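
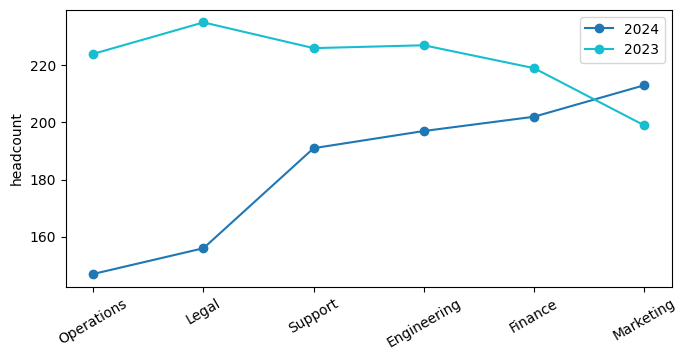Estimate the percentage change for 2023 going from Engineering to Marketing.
Engineering ≈ 230, Marketing ≈ 200; (200 − 230) / 230 ≈ -13%.

≈ -13%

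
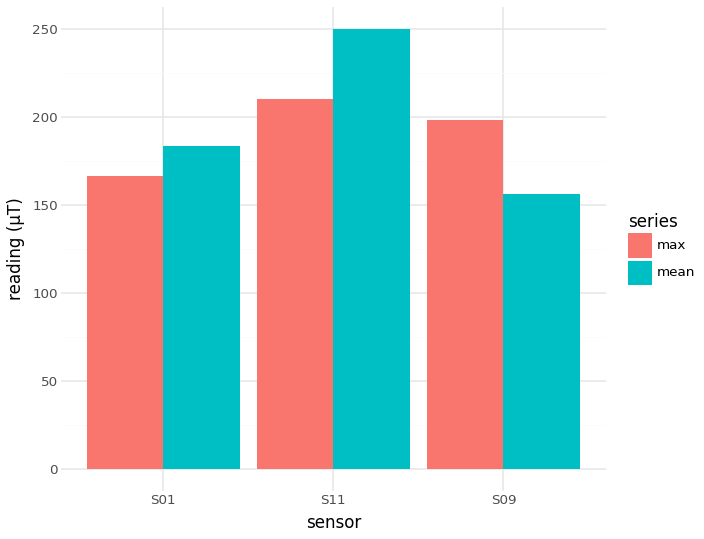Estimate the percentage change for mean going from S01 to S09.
S01 ≈ 175, S09 ≈ 150; (150 − 175) / 175 ≈ -14.3%.

≈ -14.3%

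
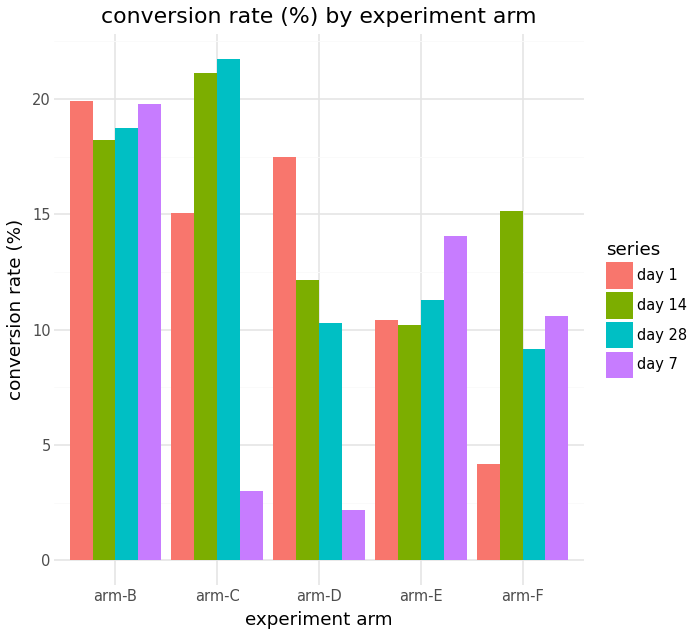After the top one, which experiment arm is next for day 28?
arm-B

Top 3 for day 28: arm-C ≈ 22, arm-B ≈ 18, arm-E ≈ 12.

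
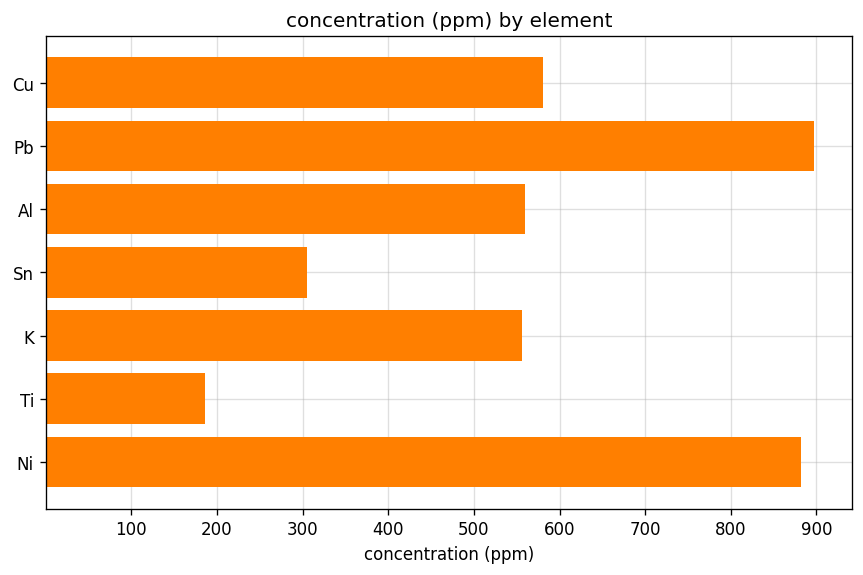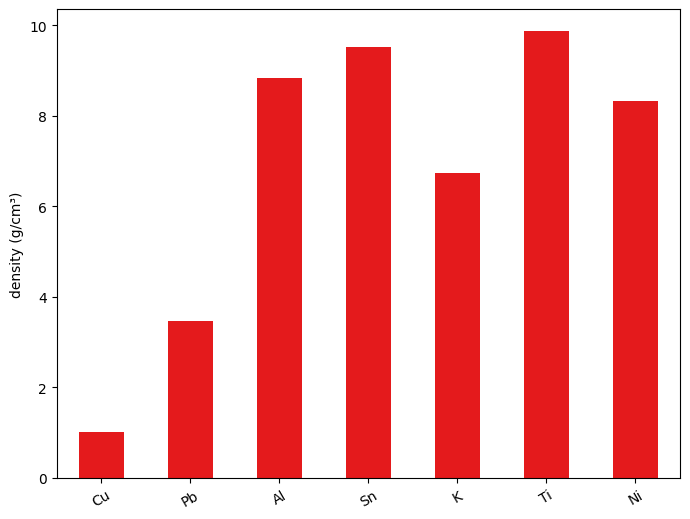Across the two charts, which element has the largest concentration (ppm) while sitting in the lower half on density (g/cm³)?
Chart 2 median density (g/cm³) ≈ 8; below-median elements: Cu, Pb, K. Among those, Pb has the highest concentration (ppm) (≈ 900).

Pb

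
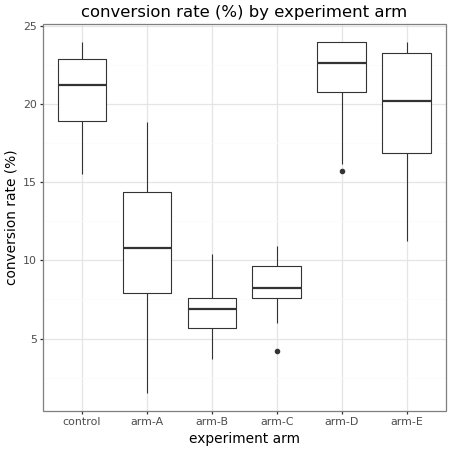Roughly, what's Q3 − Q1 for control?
Q3 ≈ 22, Q1 ≈ 18; IQR ≈ 4.

≈ 4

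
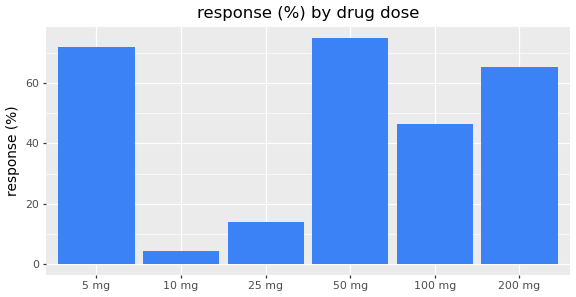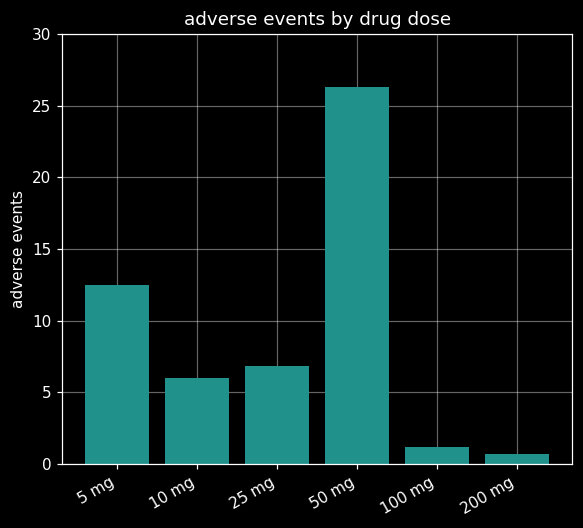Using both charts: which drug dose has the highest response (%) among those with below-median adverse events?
Chart 2 median adverse events ≈ 5; below-median drug doses: 10 mg, 100 mg, 200 mg. Among those, 200 mg has the highest response (%) (≈ 70).

200 mg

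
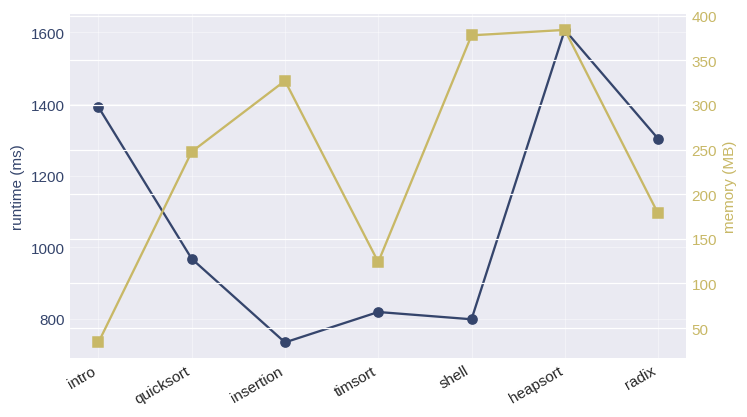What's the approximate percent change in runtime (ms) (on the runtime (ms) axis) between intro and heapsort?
≈ +14.3%

intro ≈ 1400, heapsort ≈ 1600; (1600 − 1400) / 1400 ≈ +14.3%.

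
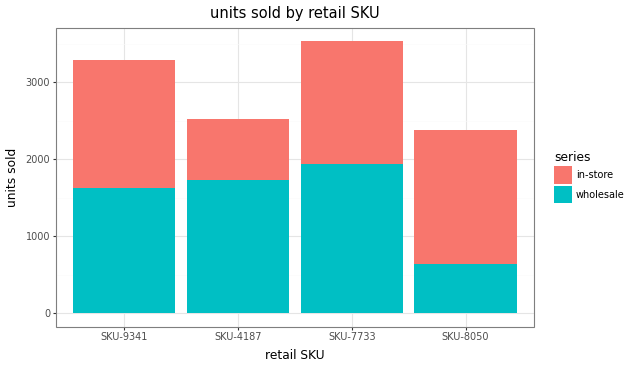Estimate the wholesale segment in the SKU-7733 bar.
wholesale top ≈ 2000, bottom ≈ 0; segment ≈ 2000.

≈ 2000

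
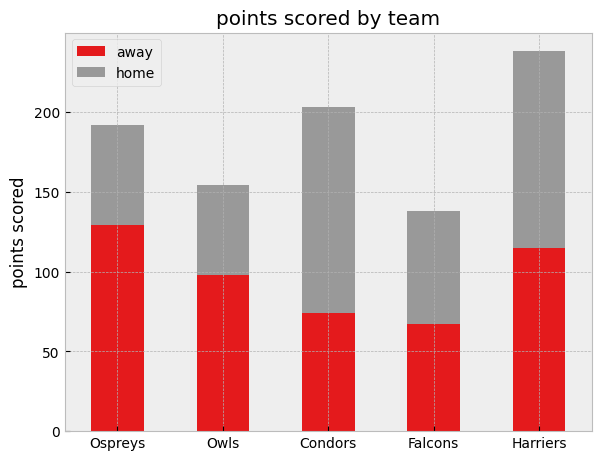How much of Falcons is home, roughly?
home top ≈ 140, bottom ≈ 60; segment ≈ 80.

≈ 80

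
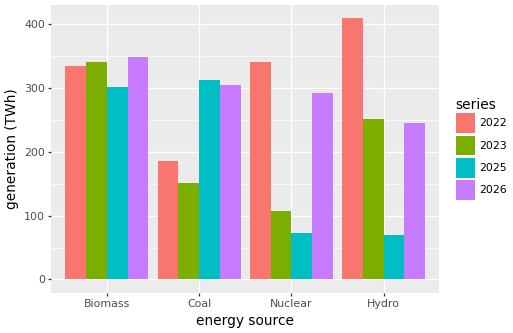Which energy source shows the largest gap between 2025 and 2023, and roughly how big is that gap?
Hydro: 2025 ≈ 50, 2023 ≈ 250 → gap ≈ 200. Next-largest (Coal) is only ≈ 150.

Hydro, ≈ 200 TWh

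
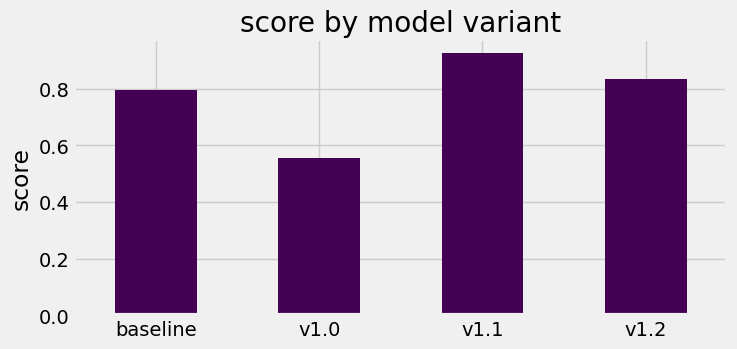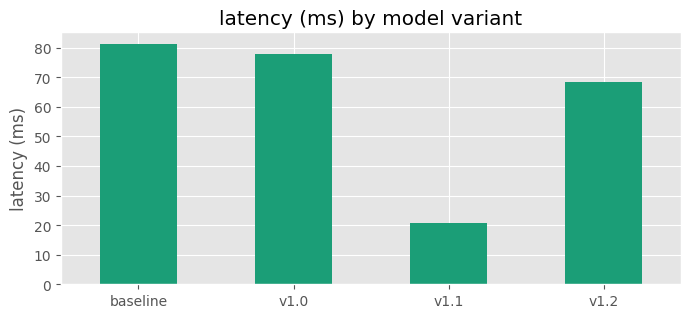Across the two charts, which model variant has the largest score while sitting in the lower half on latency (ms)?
Chart 2 median latency (ms) ≈ 70; below-median model variants: v1.1, v1.2. Among those, v1.1 has the highest score (≈ 0.9).

v1.1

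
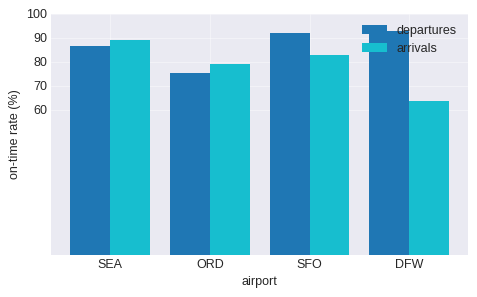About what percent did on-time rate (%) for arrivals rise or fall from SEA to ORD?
≈ -11.1%

SEA ≈ 90, ORD ≈ 80; (80 − 90) / 90 ≈ -11.1%.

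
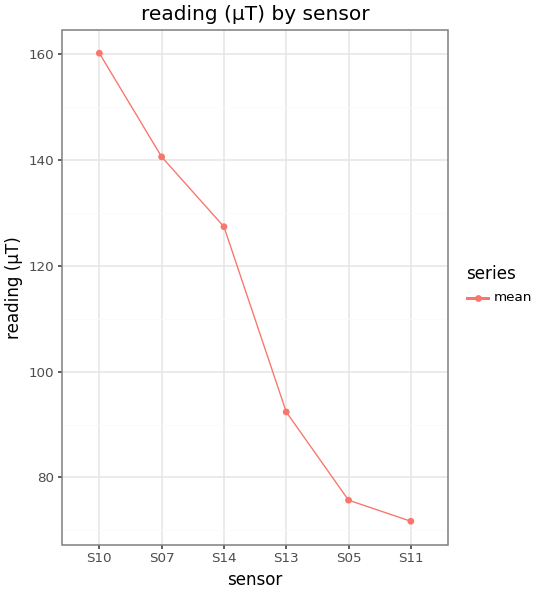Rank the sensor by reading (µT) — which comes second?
S07

Top 3: S10 ≈ 160, S07 ≈ 140, S14 ≈ 130.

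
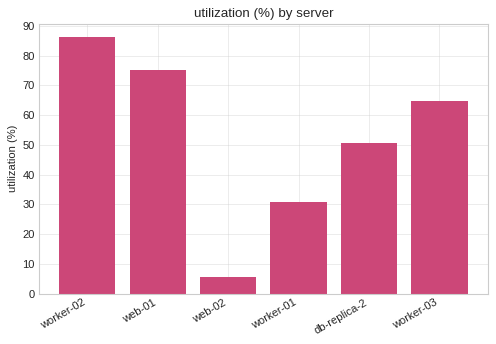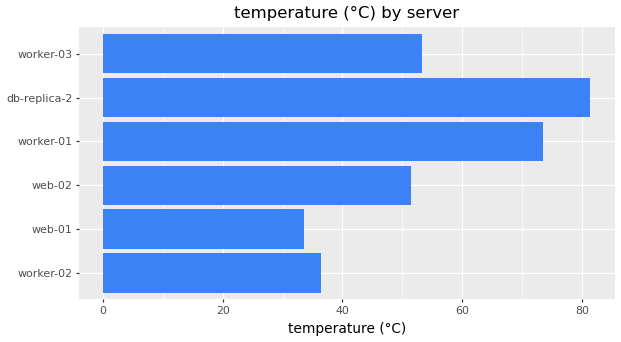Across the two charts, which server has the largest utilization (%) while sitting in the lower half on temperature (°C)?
worker-02

Chart 2 median temperature (°C) ≈ 50; below-median servers: worker-02, web-01, web-02. Among those, worker-02 has the highest utilization (%) (≈ 90).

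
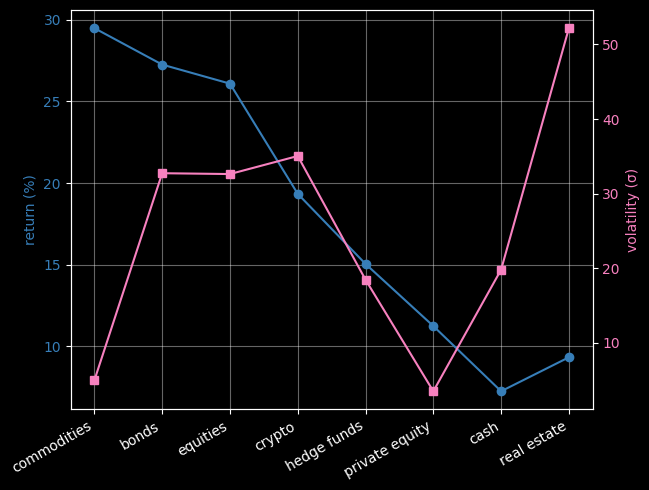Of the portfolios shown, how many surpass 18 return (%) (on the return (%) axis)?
Above 18: commodities, bonds, equities, crypto.

4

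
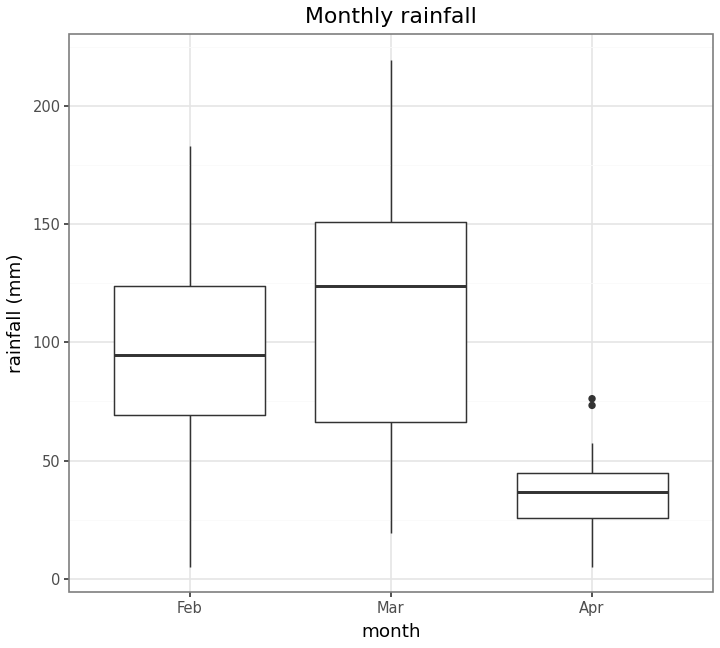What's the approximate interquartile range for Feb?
Q3 ≈ 120, Q1 ≈ 70; IQR ≈ 50.

≈ 50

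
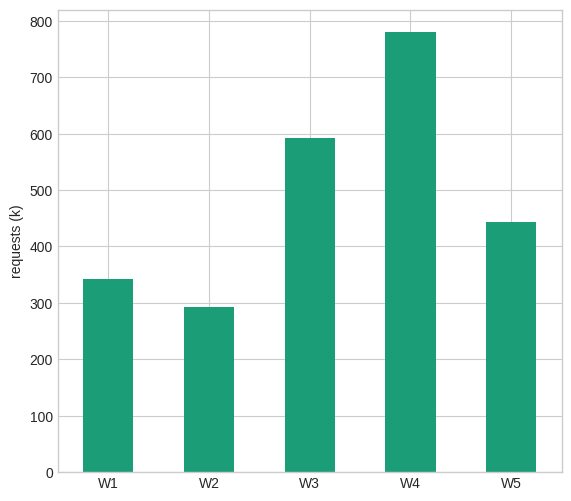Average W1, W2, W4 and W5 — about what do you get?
(300 + 300 + 800 + 400) / 4 ≈ 450.

≈ 450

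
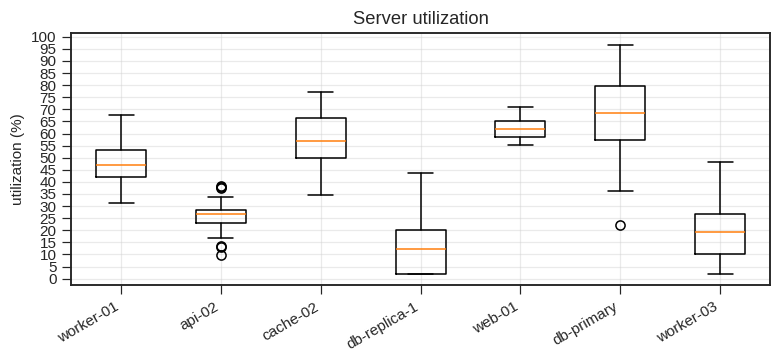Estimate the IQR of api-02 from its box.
Q3 ≈ 30, Q1 ≈ 25; IQR ≈ 5.

≈ 5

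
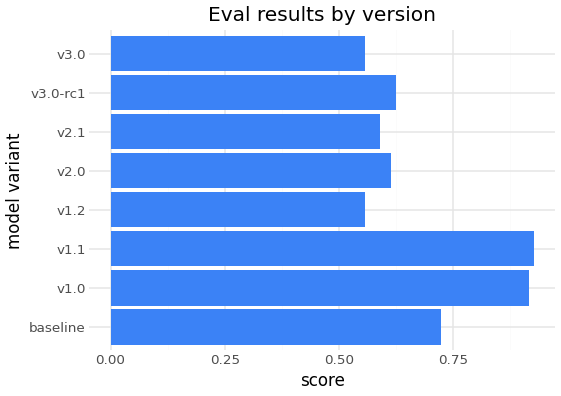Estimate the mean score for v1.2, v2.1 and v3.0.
(0.6 + 0.6 + 0.6) / 3 ≈ 0.6.

≈ 0.6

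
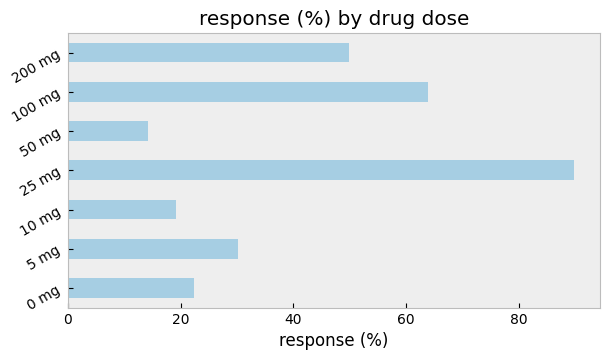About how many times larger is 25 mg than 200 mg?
25 mg ≈ 90, 200 mg ≈ 50; 90/50 ≈ 1.8.

≈ 1.8×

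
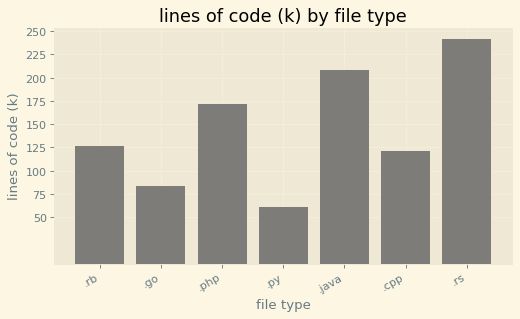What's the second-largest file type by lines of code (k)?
Top 3: .rs ≈ 250, .java ≈ 200, .php ≈ 175.

.java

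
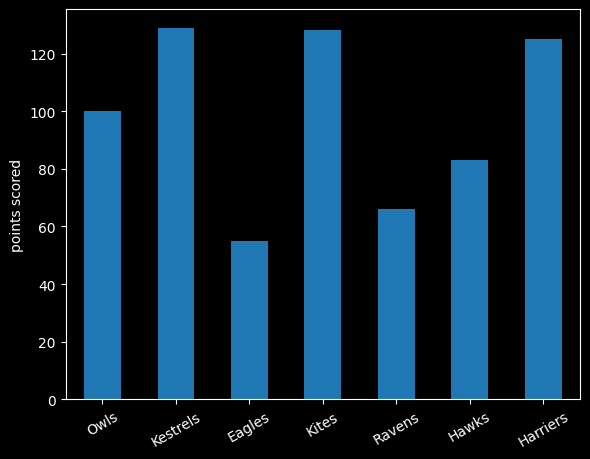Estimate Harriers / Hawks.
≈ 1.5×

Harriers ≈ 120, Hawks ≈ 80; 120/80 ≈ 1.5.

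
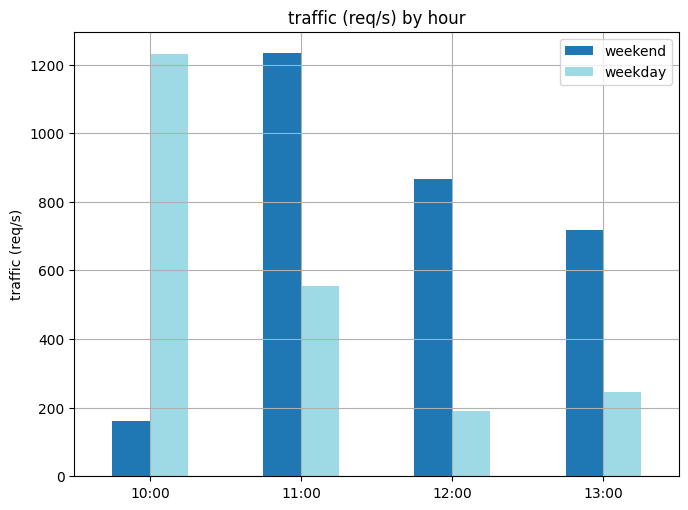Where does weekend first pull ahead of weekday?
11:00

10:00: weekend ≈ 200 vs weekday ≈ 1200 (not yet); 11:00: weekend ≈ 1200 vs weekday ≈ 600 (first crossover).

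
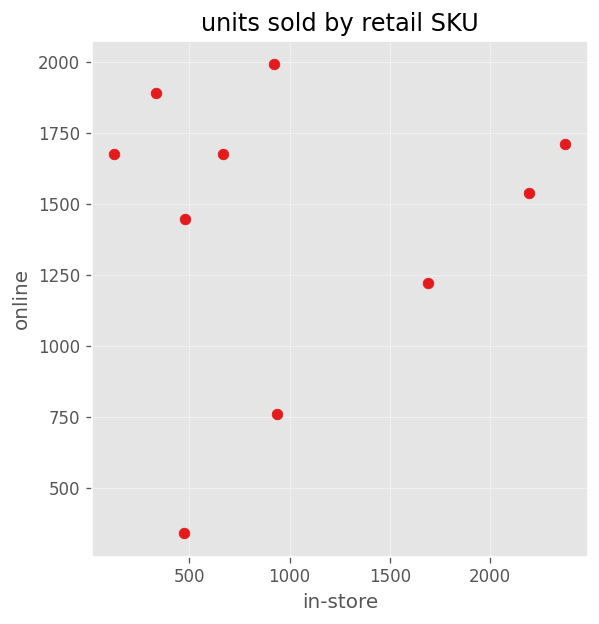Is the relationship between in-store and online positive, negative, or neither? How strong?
no clear correlation

Points are roughly uncorrelated; weak (|r| ≈ 0.1).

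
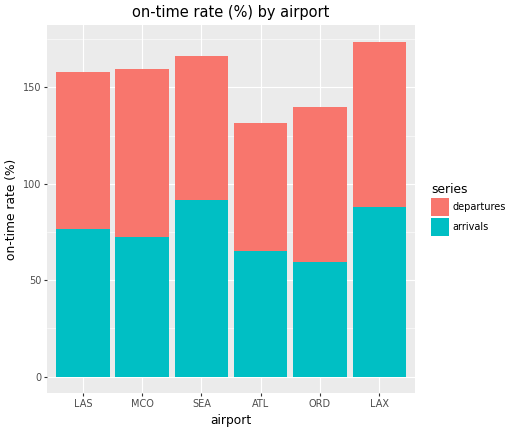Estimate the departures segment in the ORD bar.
departures top ≈ 140, bottom ≈ 60; segment ≈ 80.

≈ 80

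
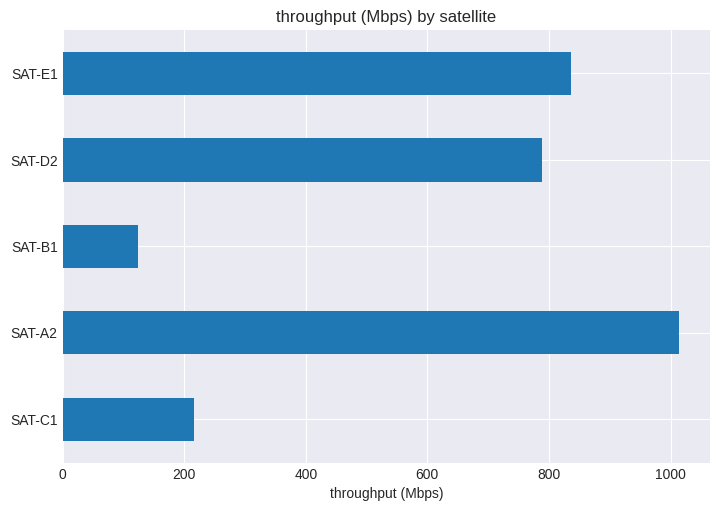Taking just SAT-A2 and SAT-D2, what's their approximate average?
(1000 + 800) / 2 ≈ 900.

≈ 900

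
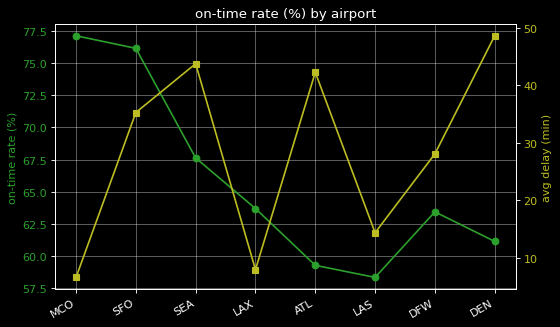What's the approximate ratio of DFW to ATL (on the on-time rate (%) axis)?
≈ 1.07×

DFW ≈ 64, ATL ≈ 60; 64/60 ≈ 1.07.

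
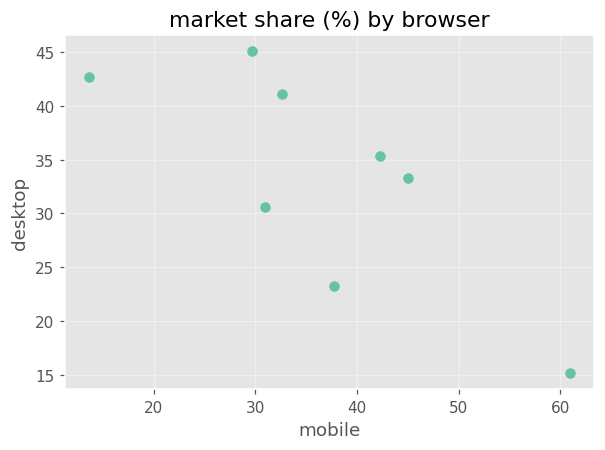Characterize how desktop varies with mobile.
Points are negatively correlated; strong (|r| ≈ 0.8).

negative, strong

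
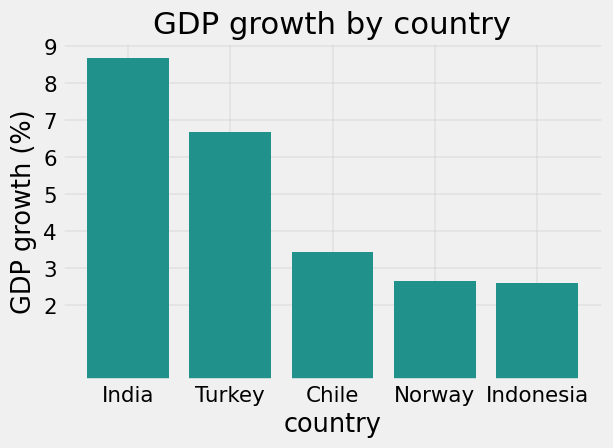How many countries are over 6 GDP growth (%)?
2

Above 6: India, Turkey.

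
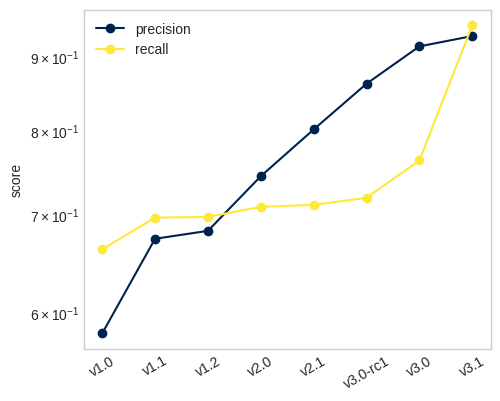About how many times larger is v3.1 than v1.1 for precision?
v3.1 ≈ 0.95, v1.1 ≈ 0.65; 0.95/0.65 ≈ 1.46.

≈ 1.46×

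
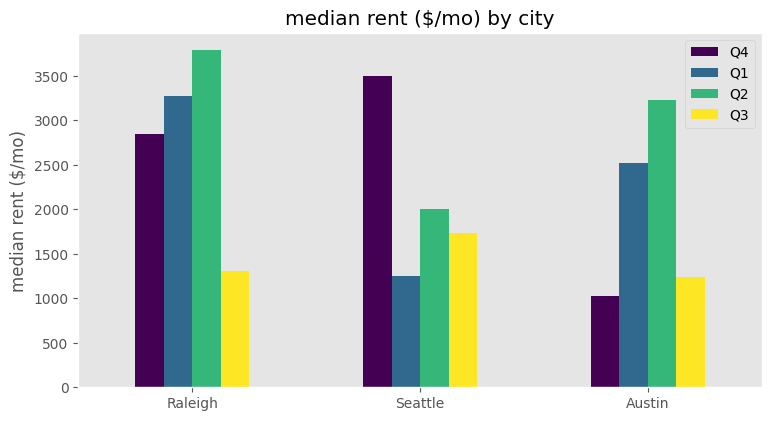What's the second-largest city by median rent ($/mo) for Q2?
Austin

Top 3 for Q2: Raleigh ≈ 4000, Austin ≈ 3000, Seattle ≈ 2000.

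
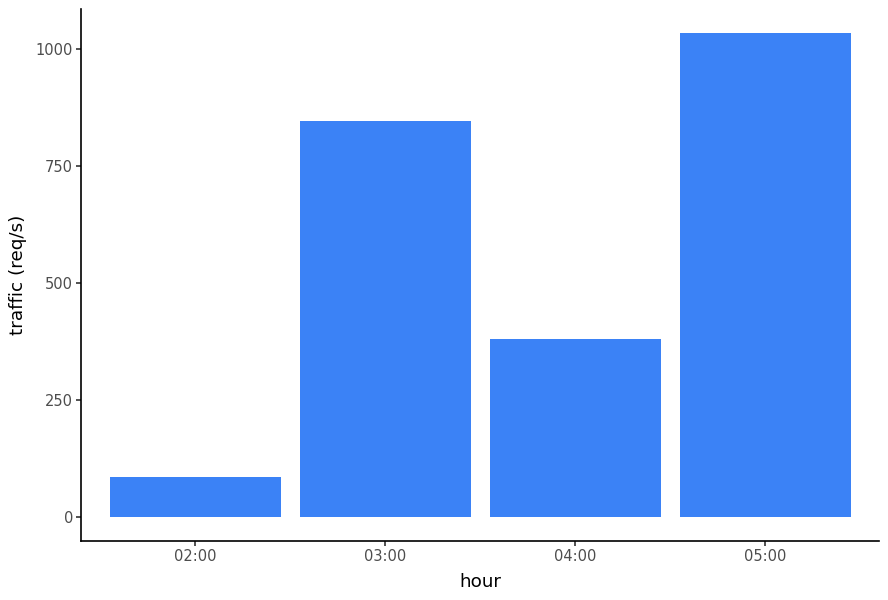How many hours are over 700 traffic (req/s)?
2

Above 700: 03:00, 05:00.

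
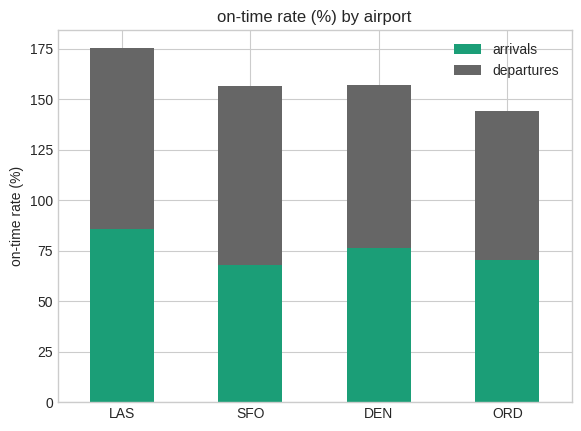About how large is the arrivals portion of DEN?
arrivals top ≈ 80, bottom ≈ 0; segment ≈ 80.

≈ 80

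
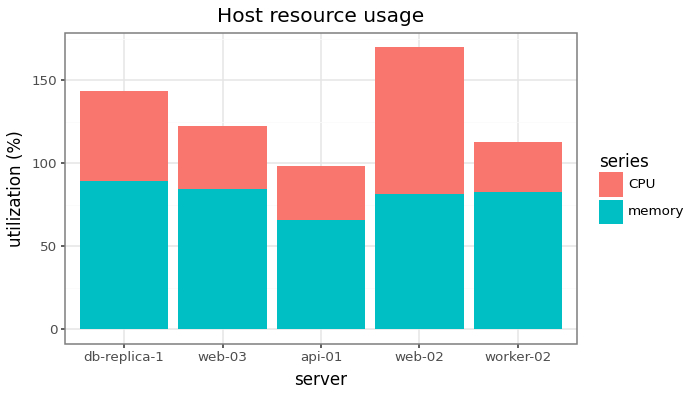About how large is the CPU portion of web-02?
CPU top ≈ 180, bottom ≈ 80; segment ≈ 100.

≈ 100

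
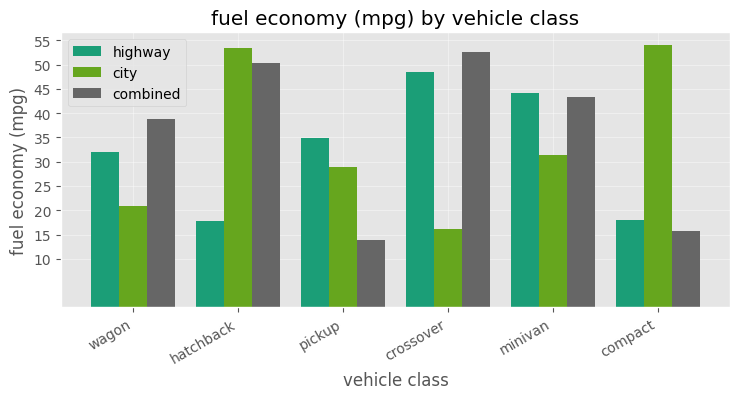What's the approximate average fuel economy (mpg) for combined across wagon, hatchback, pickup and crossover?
(40 + 50 + 15 + 55) / 4 ≈ 40.

≈ 40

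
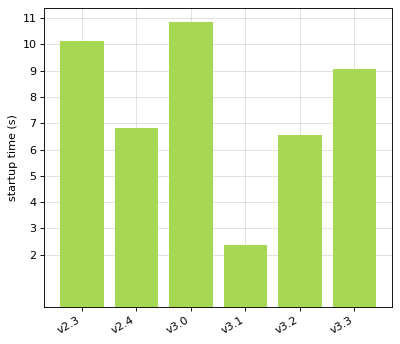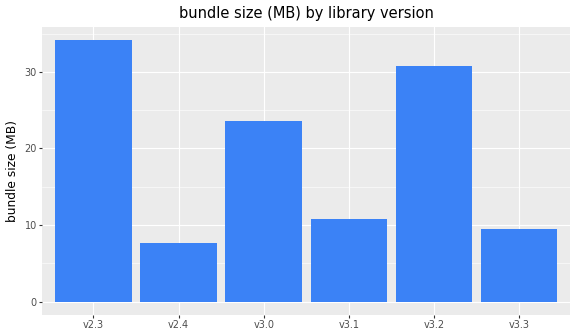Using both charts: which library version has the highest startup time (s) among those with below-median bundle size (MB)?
Chart 2 median bundle size (MB) ≈ 15; below-median library versions: v2.4, v3.1, v3.3. Among those, v3.3 has the highest startup time (s) (≈ 9).

v3.3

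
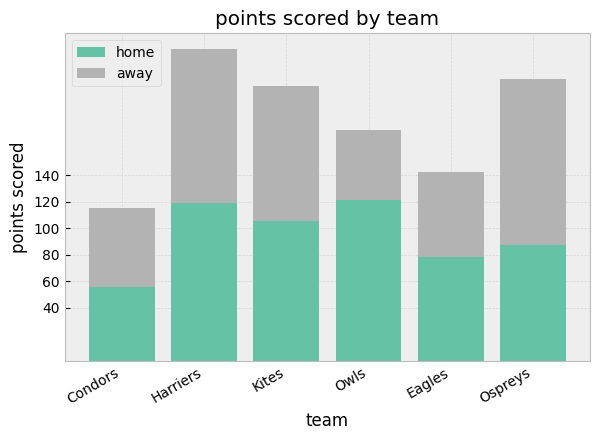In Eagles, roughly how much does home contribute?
home top ≈ 80, bottom ≈ 0; segment ≈ 80.

≈ 80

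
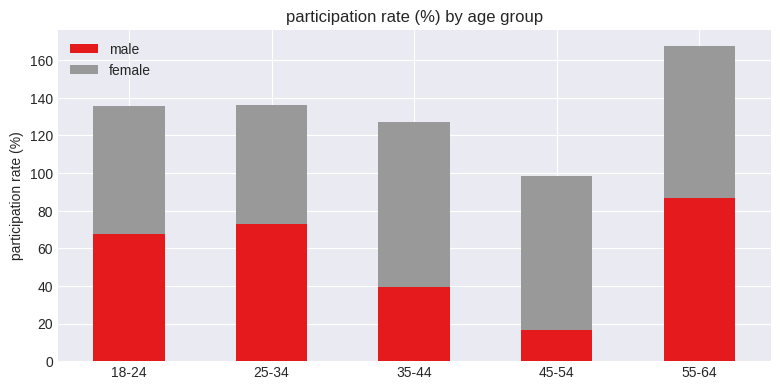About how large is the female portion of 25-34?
≈ 60

female top ≈ 140, bottom ≈ 80; segment ≈ 60.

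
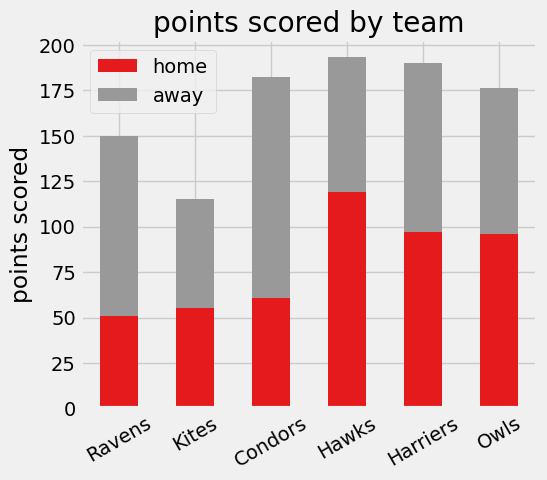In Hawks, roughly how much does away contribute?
away top ≈ 200, bottom ≈ 120; segment ≈ 80.

≈ 80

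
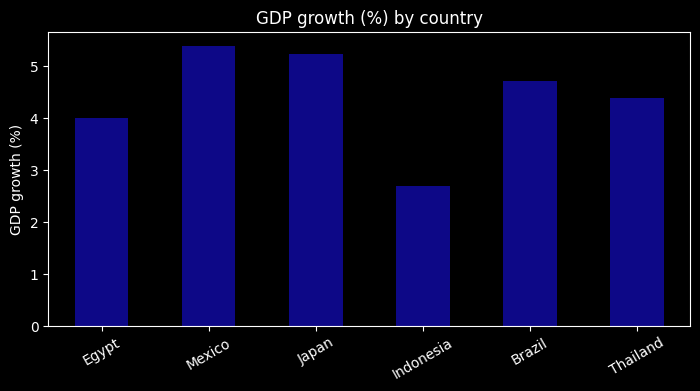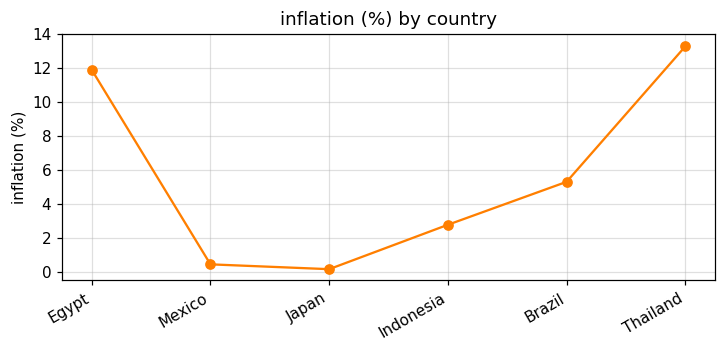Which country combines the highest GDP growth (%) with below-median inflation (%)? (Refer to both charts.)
Mexico

Chart 2 median inflation (%) ≈ 4; below-median countries: Mexico, Japan, Indonesia. Among those, Mexico has the highest GDP growth (%) (≈ 5.5).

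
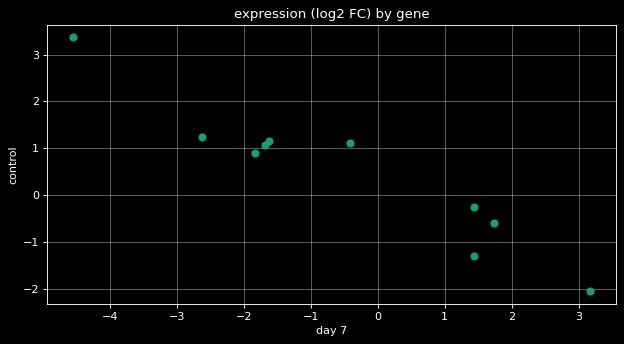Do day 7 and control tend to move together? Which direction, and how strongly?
negative, strong

Points are negatively correlated; strong (|r| ≈ 1.0).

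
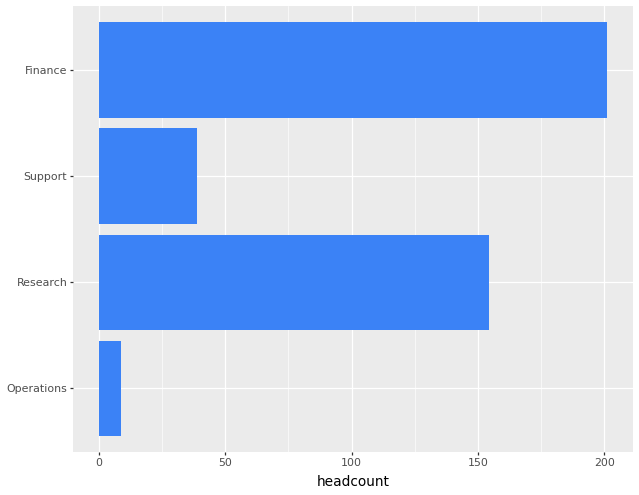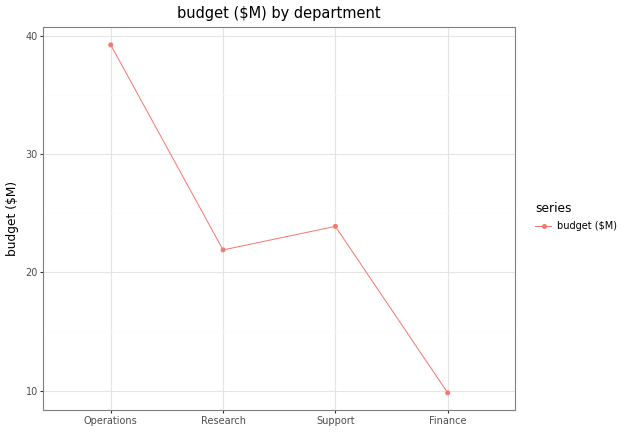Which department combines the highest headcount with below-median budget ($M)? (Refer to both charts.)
Chart 2 median budget ($M) ≈ 25; below-median departments: Research, Finance. Among those, Finance has the highest headcount (≈ 200).

Finance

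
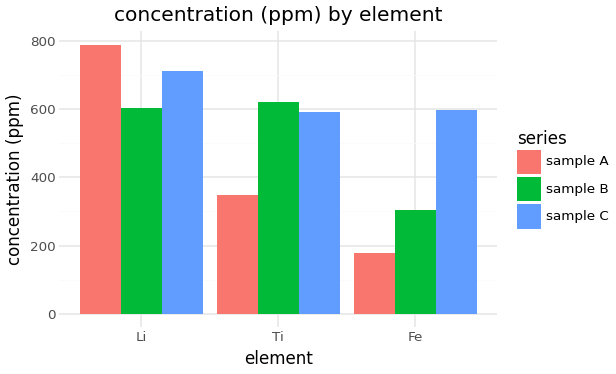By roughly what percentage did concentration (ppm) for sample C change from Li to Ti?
Li ≈ 700, Ti ≈ 600; (600 − 700) / 700 ≈ -14.3%.

≈ -14.3%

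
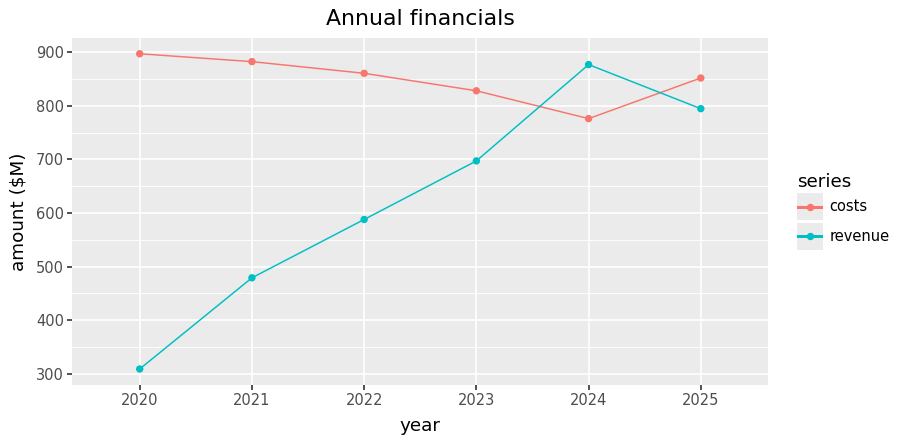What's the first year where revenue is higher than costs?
2024

2023: revenue ≈ 700 vs costs ≈ 850 (not yet); 2024: revenue ≈ 900 vs costs ≈ 800 (first crossover).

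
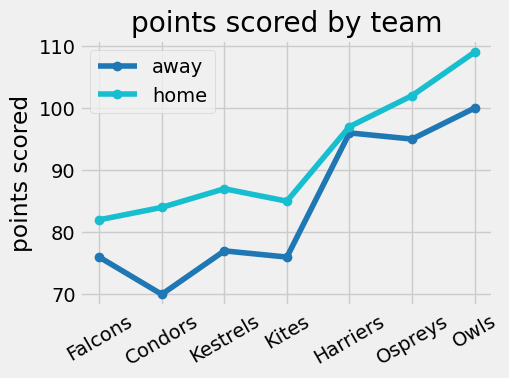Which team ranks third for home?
Harriers

Top 4 for home: Owls ≈ 110, Ospreys ≈ 100, Harriers ≈ 95, Kestrels ≈ 85.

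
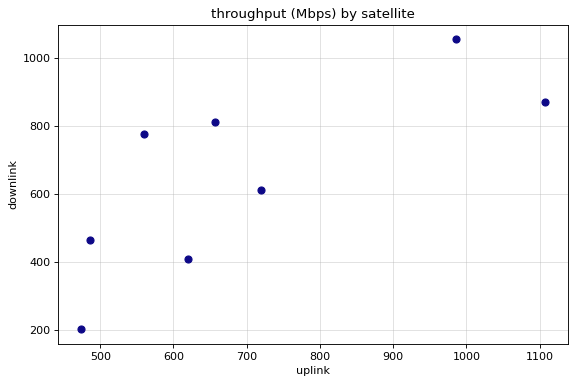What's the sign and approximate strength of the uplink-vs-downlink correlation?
Points are positively correlated; strong (|r| ≈ 0.8).

positive, strong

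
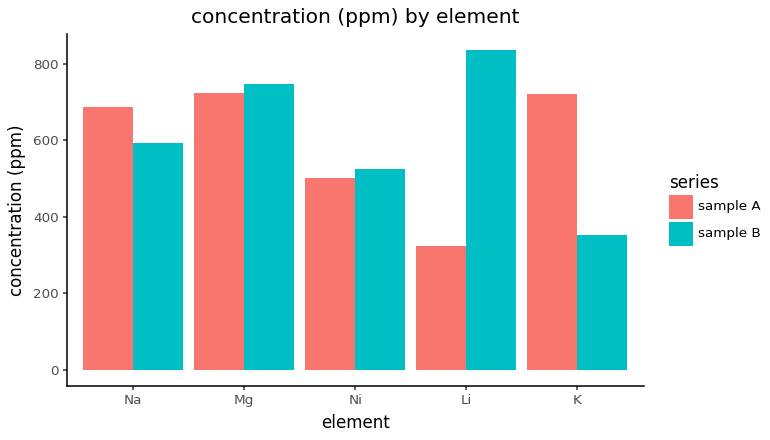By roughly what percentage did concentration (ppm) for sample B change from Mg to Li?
≈ +14.3%

Mg ≈ 700, Li ≈ 800; (800 − 700) / 700 ≈ +14.3%.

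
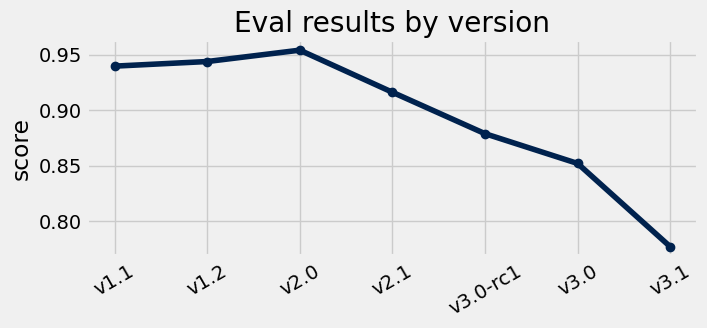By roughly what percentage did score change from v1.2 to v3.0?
v1.2 ≈ 0.94, v3.0 ≈ 0.86; (0.86 − 0.94) / 0.94 ≈ -8.5%.

≈ -8.5%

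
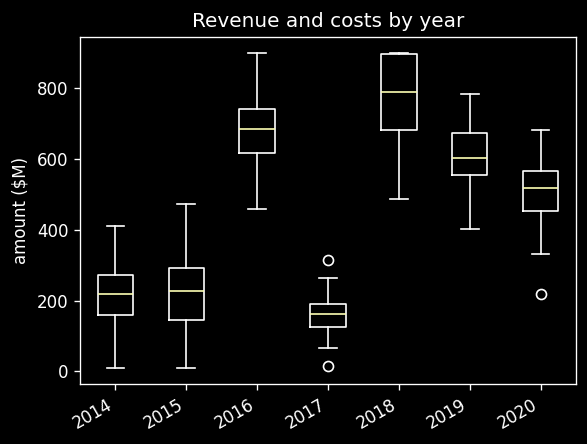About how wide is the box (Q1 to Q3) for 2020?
≈ 100

Q3 ≈ 600, Q1 ≈ 500; IQR ≈ 100.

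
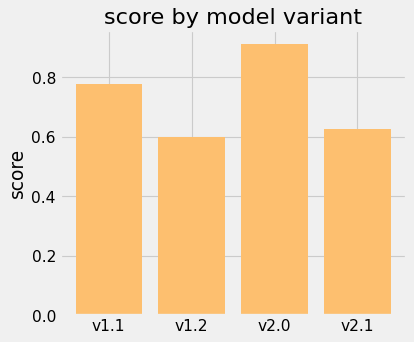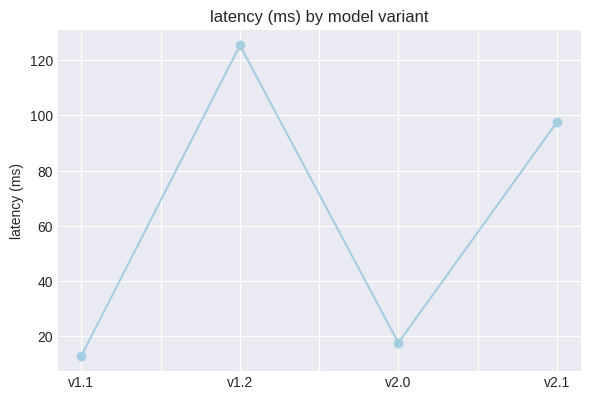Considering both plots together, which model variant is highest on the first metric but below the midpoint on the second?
v2.0

Chart 2 median latency (ms) ≈ 60; below-median model variants: v1.1, v2.0. Among those, v2.0 has the highest score (≈ 0.9).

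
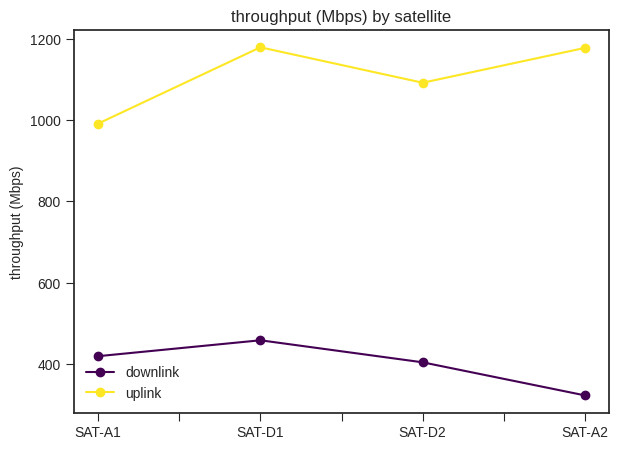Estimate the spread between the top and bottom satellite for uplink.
Max SAT-D1 ≈ 1200, min SAT-A1 ≈ 1000; range ≈ 200.

≈ 200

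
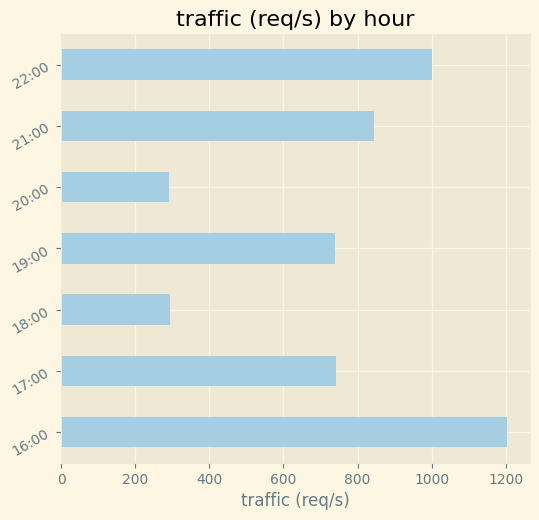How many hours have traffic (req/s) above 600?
Above 600: 16:00, 17:00, 19:00, 21:00, 22:00.

5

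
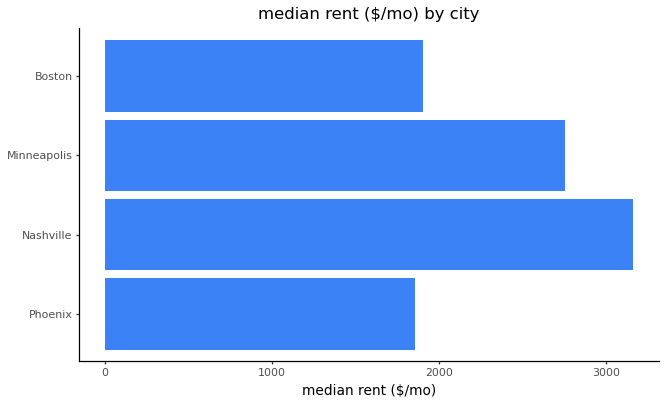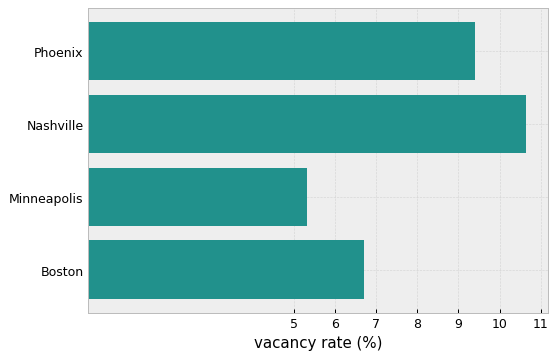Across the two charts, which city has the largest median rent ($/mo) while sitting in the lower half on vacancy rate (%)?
Minneapolis

Chart 2 median vacancy rate (%) ≈ 8; below-median cities: Minneapolis, Boston. Among those, Minneapolis has the highest median rent ($/mo) (≈ 3000).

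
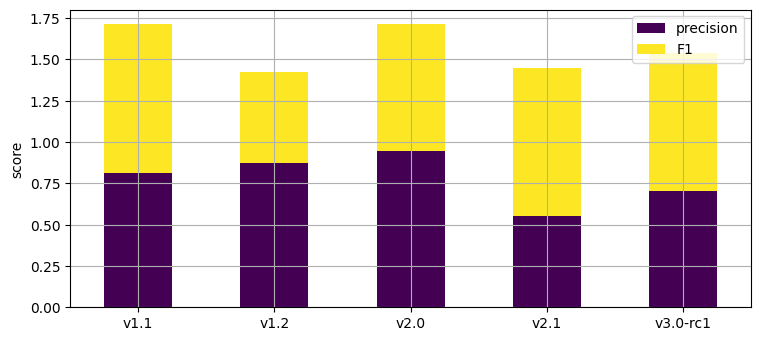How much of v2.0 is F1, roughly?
F1 top ≈ 1.8, bottom ≈ 1.0; segment ≈ 0.8.

≈ 0.8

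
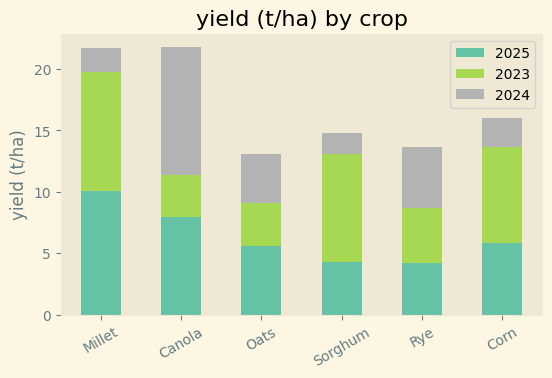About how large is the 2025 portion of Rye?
2025 top ≈ 4, bottom ≈ 0; segment ≈ 4.

≈ 4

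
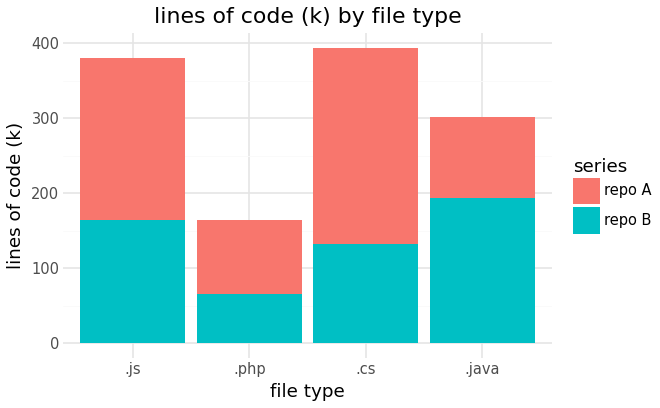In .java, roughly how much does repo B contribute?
≈ 200

repo B top ≈ 200, bottom ≈ 0; segment ≈ 200.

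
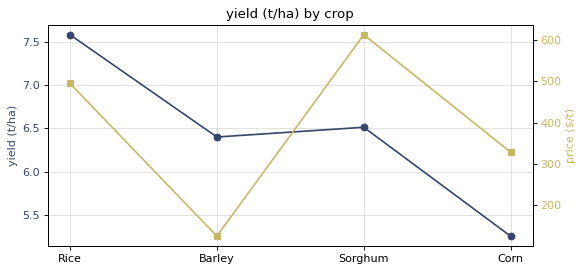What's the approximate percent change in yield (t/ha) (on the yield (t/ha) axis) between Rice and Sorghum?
≈ -13.2%

Rice ≈ 7.6, Sorghum ≈ 6.6; (6.6 − 7.6) / 7.6 ≈ -13.2%.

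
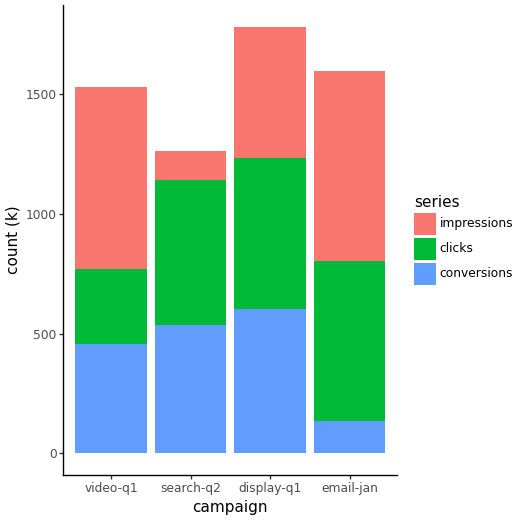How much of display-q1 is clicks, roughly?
clicks top ≈ 1200, bottom ≈ 600; segment ≈ 600.

≈ 600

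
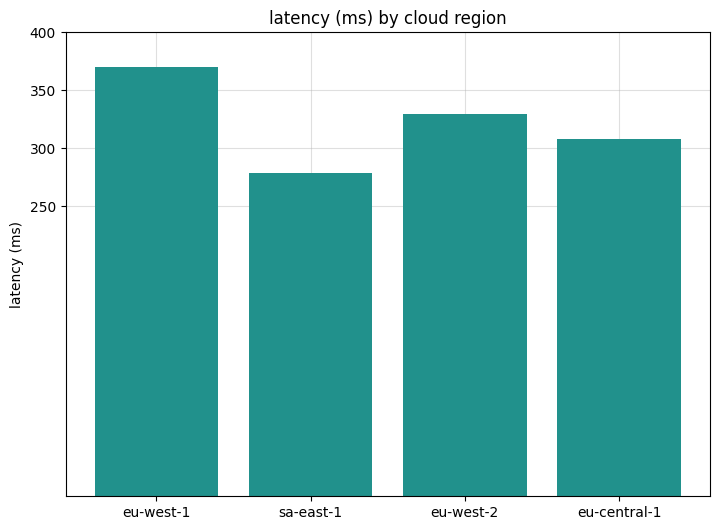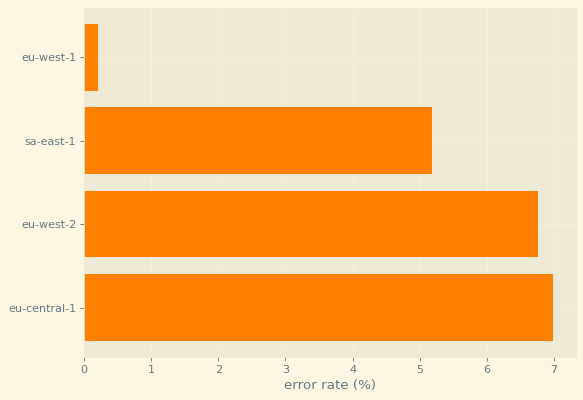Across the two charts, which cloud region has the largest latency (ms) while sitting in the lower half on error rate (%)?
eu-west-1

Chart 2 median error rate (%) ≈ 6; below-median cloud regions: eu-west-1, sa-east-1. Among those, eu-west-1 has the highest latency (ms) (≈ 350).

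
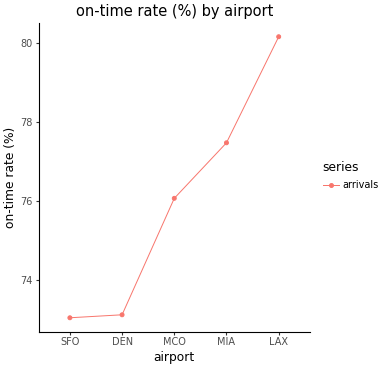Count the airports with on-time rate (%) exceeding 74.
Above 74: MCO, MIA, LAX.

3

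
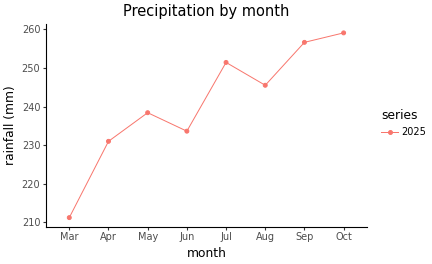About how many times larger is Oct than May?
≈ 1.08×

Oct ≈ 260, May ≈ 240; 260/240 ≈ 1.08.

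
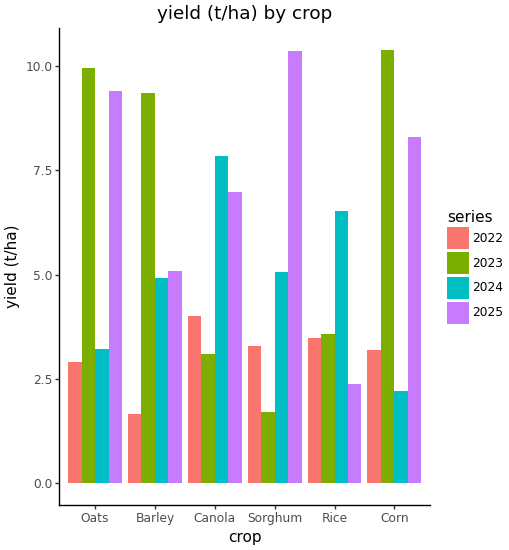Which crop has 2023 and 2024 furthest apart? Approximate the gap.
Corn: 2023 ≈ 10, 2024 ≈ 2 → gap ≈ 8. Next-largest (Oats) is only ≈ 7.

Corn, ≈ 8 t/ha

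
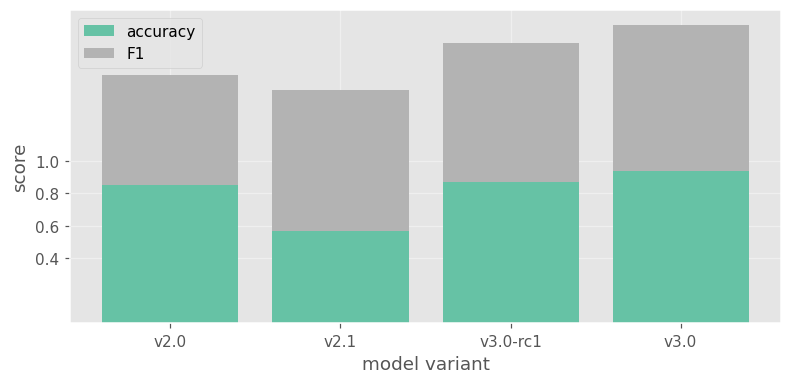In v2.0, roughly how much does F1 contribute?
≈ 0.8

F1 top ≈ 1.6, bottom ≈ 0.8; segment ≈ 0.8.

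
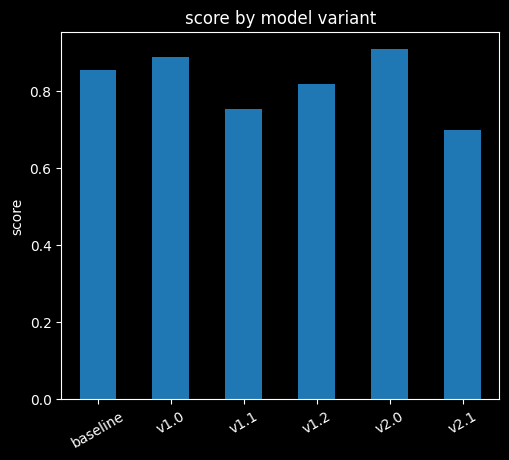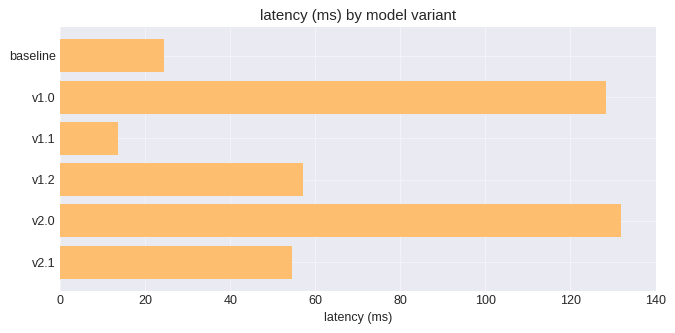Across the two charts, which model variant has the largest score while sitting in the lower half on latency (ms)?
baseline

Chart 2 median latency (ms) ≈ 60; below-median model variants: baseline, v1.1, v2.1. Among those, baseline has the highest score (≈ 0.9).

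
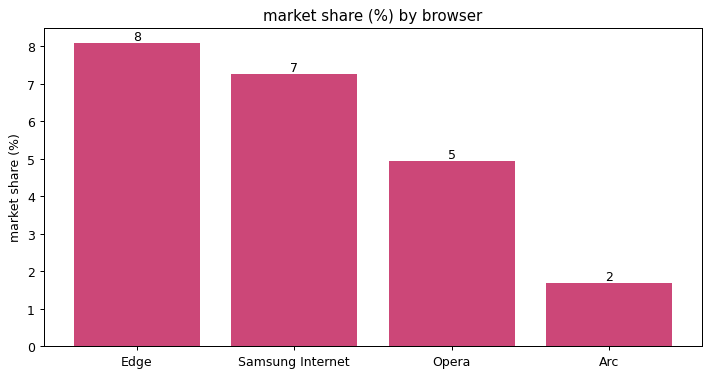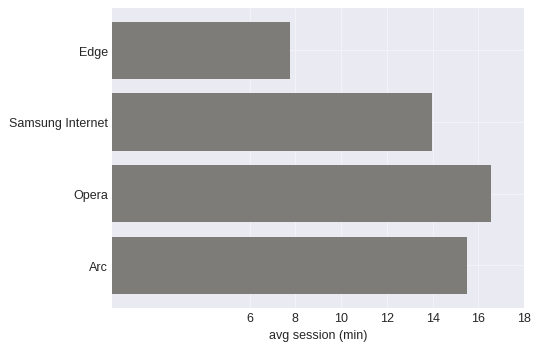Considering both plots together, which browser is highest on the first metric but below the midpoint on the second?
Edge

Chart 2 median avg session (min) ≈ 14; below-median browsers: Edge, Samsung Internet. Among those, Edge has the highest market share (%) (≈ 8).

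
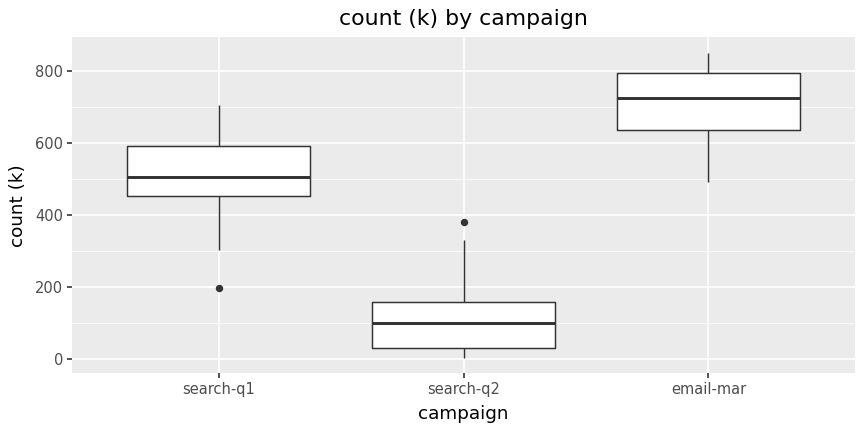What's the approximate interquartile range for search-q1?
Q3 ≈ 600, Q1 ≈ 450; IQR ≈ 150.

≈ 150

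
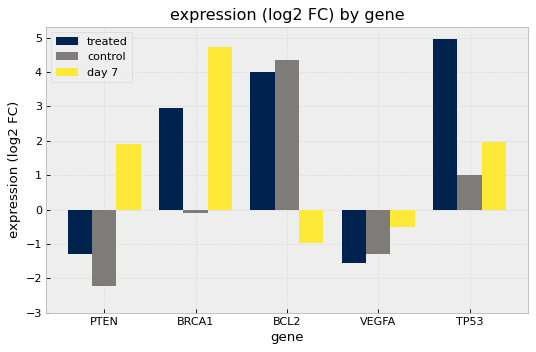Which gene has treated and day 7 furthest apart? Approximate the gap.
BCL2, ≈ 5 log2 FC

BCL2: treated ≈ 4, day 7 ≈ -1 → gap ≈ 5. Next-largest (PTEN) is only ≈ 3.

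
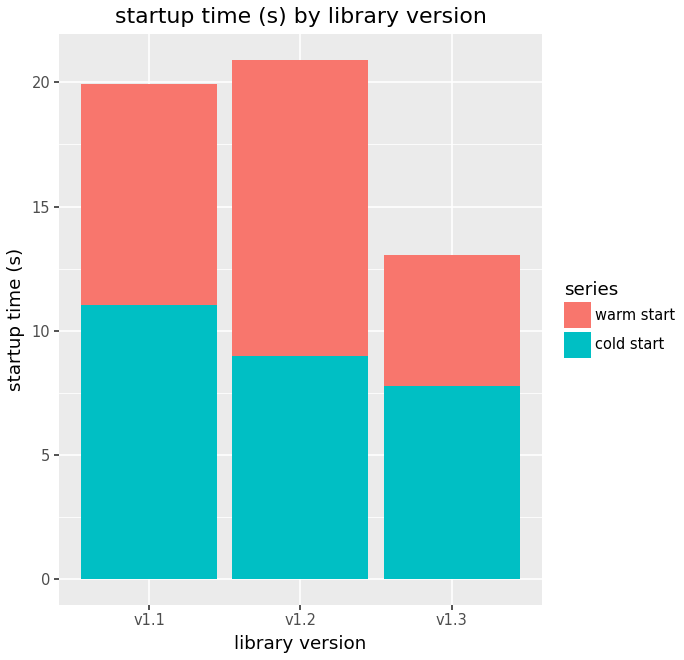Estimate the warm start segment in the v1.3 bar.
≈ 6

warm start top ≈ 14, bottom ≈ 8; segment ≈ 6.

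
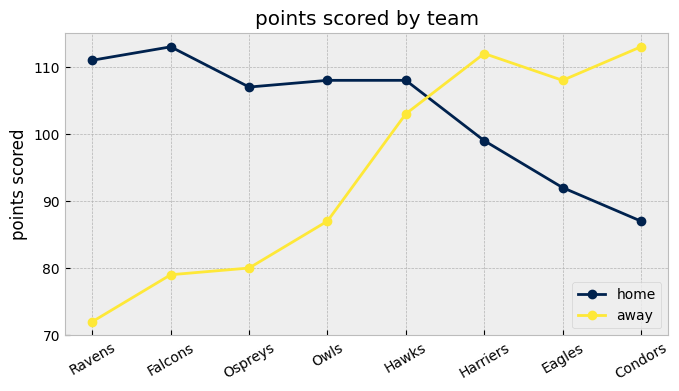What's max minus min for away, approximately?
Max Condors ≈ 115, min Ravens ≈ 70; range ≈ 45.

≈ 45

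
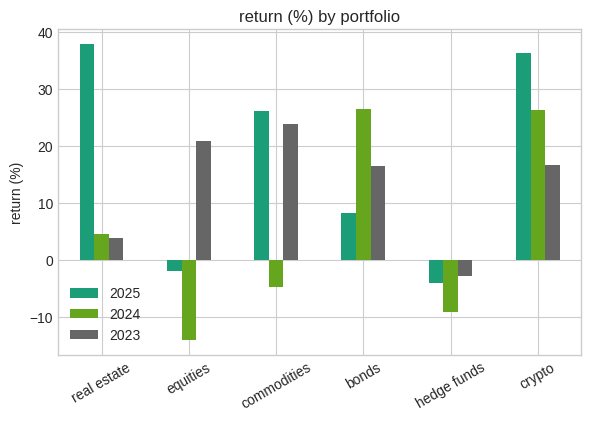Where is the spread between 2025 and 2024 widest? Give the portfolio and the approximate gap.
real estate, ≈ 35 %

real estate: 2025 ≈ 40, 2024 ≈ 5 → gap ≈ 35. Next-largest (commodities) is only ≈ 30.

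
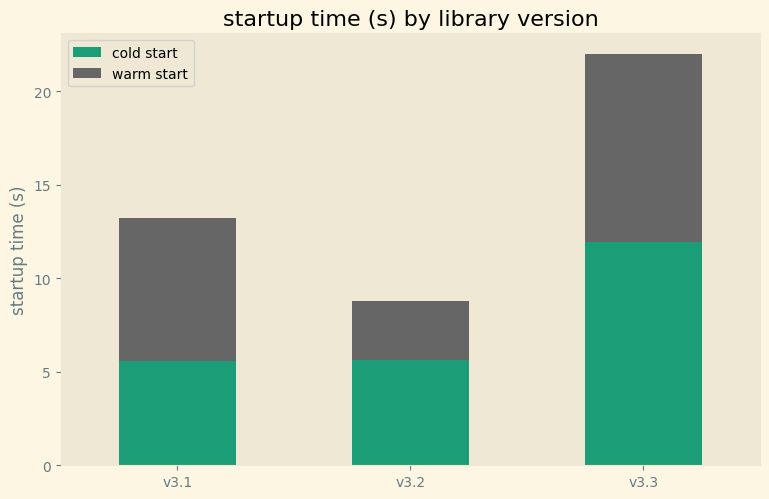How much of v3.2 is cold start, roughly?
cold start top ≈ 6, bottom ≈ 0; segment ≈ 6.

≈ 6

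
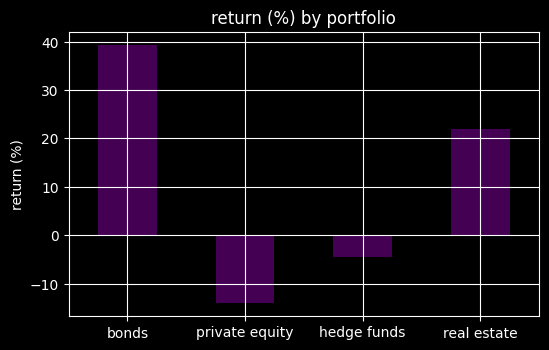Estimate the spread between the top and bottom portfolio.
≈ 55

Max bonds ≈ 40, min private equity ≈ -15; range ≈ 55.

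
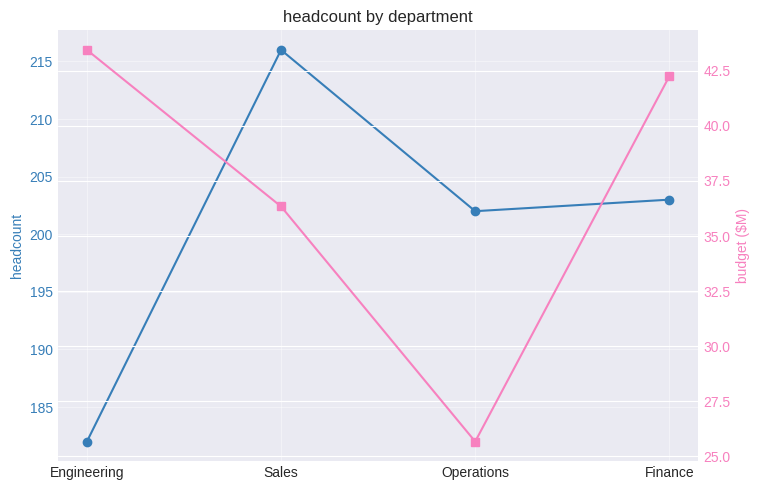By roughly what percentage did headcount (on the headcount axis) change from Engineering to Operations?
Engineering ≈ 180, Operations ≈ 200; (200 − 180) / 180 ≈ +11.1%.

≈ +11.1%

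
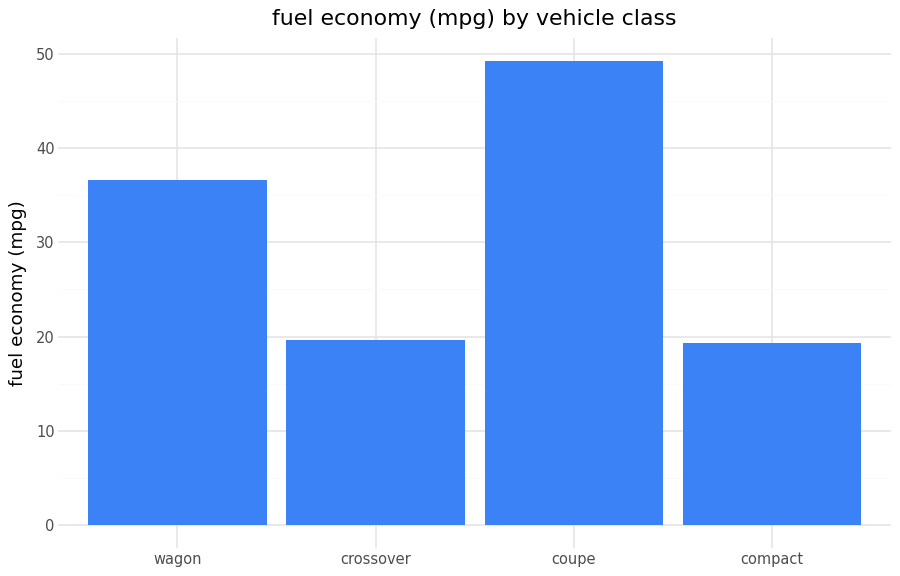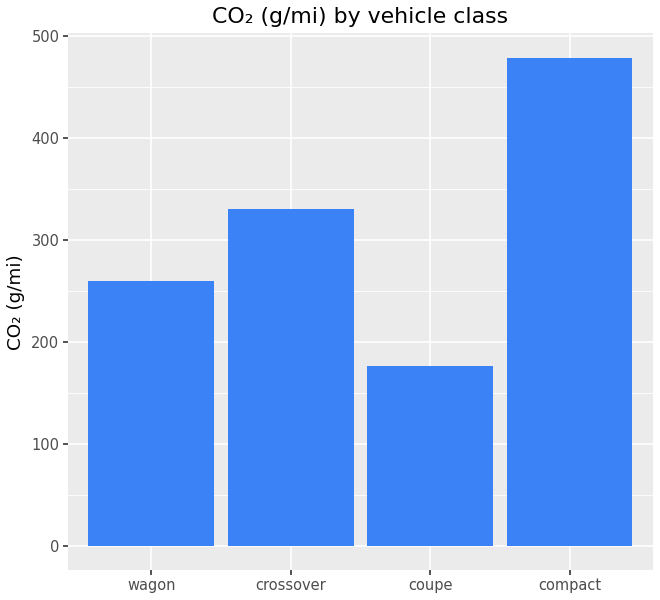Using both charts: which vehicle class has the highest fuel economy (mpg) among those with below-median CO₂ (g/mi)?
coupe

Chart 2 median CO₂ (g/mi) ≈ 300; below-median vehicle classes: wagon, coupe. Among those, coupe has the highest fuel economy (mpg) (≈ 50).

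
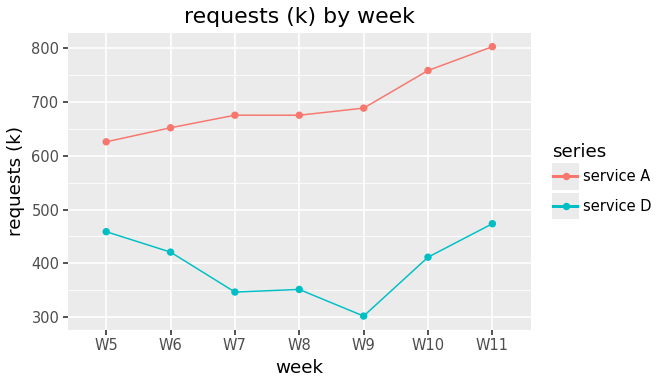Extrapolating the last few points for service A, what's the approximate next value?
Last three: 700, 750, 800 → slope ≈ 50/step → next ≈ 850.

≈ 850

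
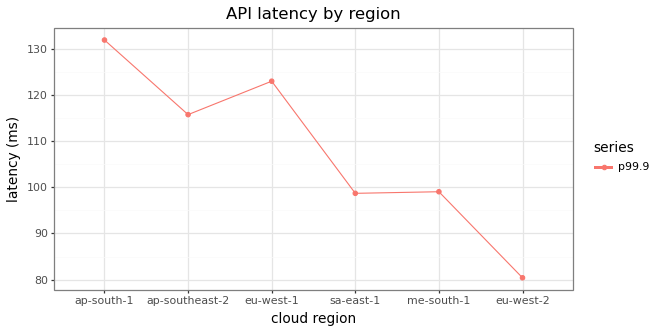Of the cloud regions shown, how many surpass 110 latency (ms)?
3

Above 110: ap-south-1, ap-southeast-2, eu-west-1.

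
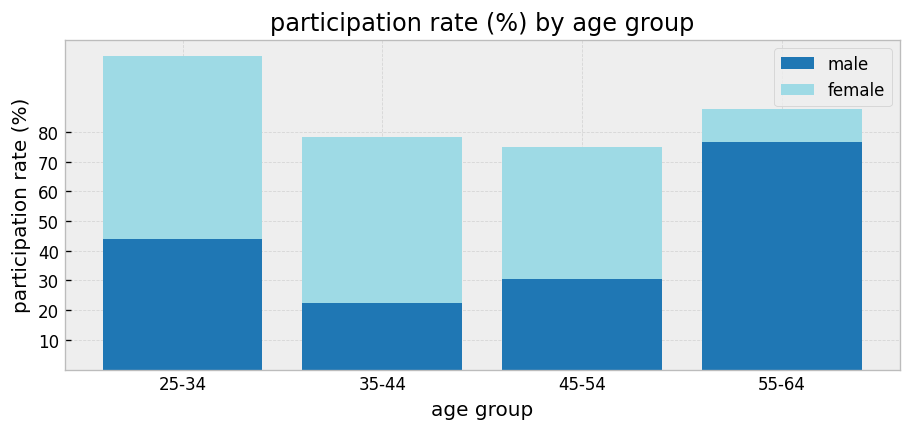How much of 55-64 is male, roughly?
≈ 80

male top ≈ 80, bottom ≈ 0; segment ≈ 80.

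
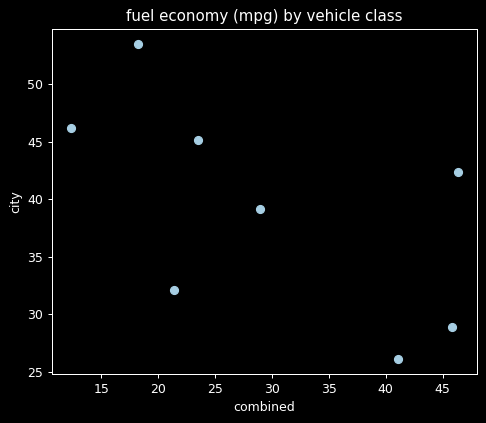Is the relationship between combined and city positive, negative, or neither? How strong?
negative, moderate

Points are negatively correlated; moderate (|r| ≈ 0.6).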